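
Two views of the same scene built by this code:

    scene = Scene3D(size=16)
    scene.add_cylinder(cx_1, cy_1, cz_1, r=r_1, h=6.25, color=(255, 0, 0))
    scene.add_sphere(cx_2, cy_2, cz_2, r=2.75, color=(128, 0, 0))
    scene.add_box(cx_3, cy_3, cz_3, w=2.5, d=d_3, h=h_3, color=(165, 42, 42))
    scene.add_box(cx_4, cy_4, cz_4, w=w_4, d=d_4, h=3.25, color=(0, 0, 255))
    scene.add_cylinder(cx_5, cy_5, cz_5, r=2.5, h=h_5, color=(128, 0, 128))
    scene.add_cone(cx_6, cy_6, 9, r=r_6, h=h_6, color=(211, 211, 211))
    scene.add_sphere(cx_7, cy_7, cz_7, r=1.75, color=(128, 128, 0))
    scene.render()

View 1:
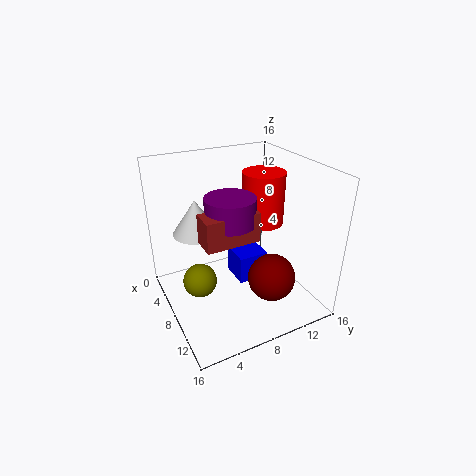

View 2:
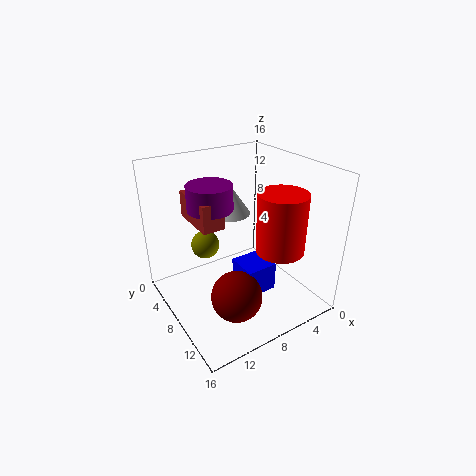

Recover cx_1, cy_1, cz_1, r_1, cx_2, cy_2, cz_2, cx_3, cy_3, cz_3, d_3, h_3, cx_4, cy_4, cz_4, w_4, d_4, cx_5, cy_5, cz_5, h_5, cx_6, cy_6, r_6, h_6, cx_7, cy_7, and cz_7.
cx_1 = 5.75, cy_1 = 12.5, cz_1 = 8, r_1 = 2.5, cx_2 = 10.25, cy_2 = 11.25, cz_2 = 3, cx_3 = 9.75, cy_3 = 2.75, cz_3 = 9.75, d_3 = 5.5, h_3 = 3, cx_4 = 5.25, cy_4 = 8, cz_4 = 2.25, w_4 = 3.5, d_4 = 3.5, cx_5 = 10.25, cy_5 = 6, cz_5 = 11.25, h_5 = 2.75, cx_6 = 6.5, cy_6 = 3.75, r_6 = 2.5, h_6 = 3.75, cx_7 = 9.5, cy_7 = 2.75, cz_7 = 5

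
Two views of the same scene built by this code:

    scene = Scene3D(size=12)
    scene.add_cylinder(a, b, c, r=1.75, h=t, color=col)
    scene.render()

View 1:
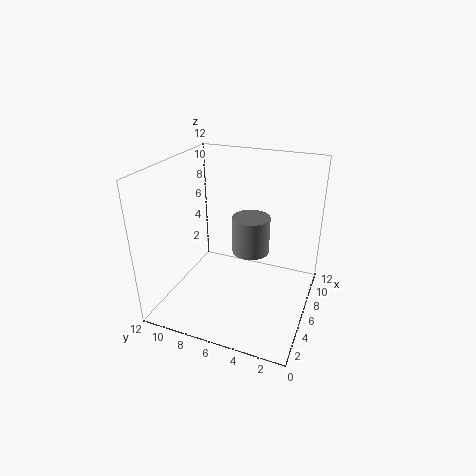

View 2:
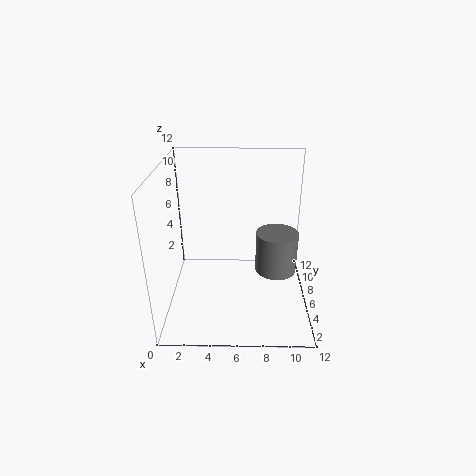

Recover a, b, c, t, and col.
a = 9.25, b = 6, c = 3, t = 3.5, col = 'gray'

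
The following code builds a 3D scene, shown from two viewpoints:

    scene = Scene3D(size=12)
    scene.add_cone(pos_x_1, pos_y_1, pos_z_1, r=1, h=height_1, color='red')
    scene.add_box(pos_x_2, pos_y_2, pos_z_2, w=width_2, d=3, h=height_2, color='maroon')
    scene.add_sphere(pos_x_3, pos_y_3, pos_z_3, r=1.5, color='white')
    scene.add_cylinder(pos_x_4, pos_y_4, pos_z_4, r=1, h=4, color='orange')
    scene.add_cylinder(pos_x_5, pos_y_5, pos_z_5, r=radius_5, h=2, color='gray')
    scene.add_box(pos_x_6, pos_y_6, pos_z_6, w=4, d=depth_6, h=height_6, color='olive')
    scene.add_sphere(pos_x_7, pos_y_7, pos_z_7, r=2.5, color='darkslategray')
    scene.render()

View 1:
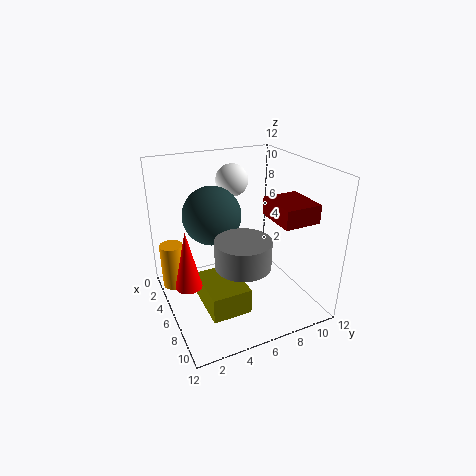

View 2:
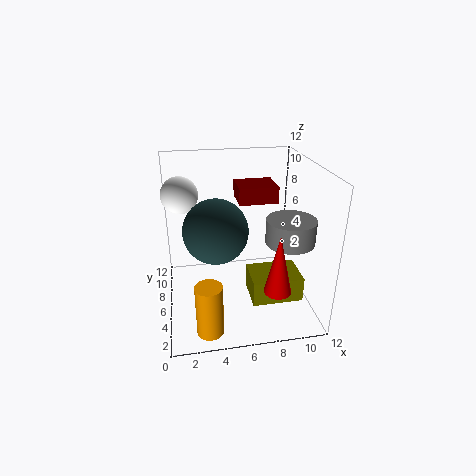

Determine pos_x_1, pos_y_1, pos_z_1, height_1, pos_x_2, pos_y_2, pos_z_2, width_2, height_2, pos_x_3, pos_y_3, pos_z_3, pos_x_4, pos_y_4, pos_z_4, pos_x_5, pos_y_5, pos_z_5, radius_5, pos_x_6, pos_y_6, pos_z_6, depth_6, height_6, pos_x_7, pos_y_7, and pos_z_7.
pos_x_1 = 8
pos_y_1 = 1
pos_z_1 = 4
height_1 = 4.5
pos_x_2 = 6.5
pos_y_2 = 8
pos_z_2 = 8
width_2 = 3.5
height_2 = 1.5
pos_x_3 = 1.5
pos_y_3 = 7.5
pos_z_3 = 9.5
pos_x_4 = 3
pos_y_4 = 1
pos_z_4 = 1
pos_x_5 = 10
pos_y_5 = 4.5
pos_z_5 = 6
radius_5 = 2
pos_x_6 = 6.5
pos_y_6 = 2
pos_z_6 = 2
depth_6 = 3
height_6 = 2
pos_x_7 = 4
pos_y_7 = 4.5
pos_z_7 = 7.5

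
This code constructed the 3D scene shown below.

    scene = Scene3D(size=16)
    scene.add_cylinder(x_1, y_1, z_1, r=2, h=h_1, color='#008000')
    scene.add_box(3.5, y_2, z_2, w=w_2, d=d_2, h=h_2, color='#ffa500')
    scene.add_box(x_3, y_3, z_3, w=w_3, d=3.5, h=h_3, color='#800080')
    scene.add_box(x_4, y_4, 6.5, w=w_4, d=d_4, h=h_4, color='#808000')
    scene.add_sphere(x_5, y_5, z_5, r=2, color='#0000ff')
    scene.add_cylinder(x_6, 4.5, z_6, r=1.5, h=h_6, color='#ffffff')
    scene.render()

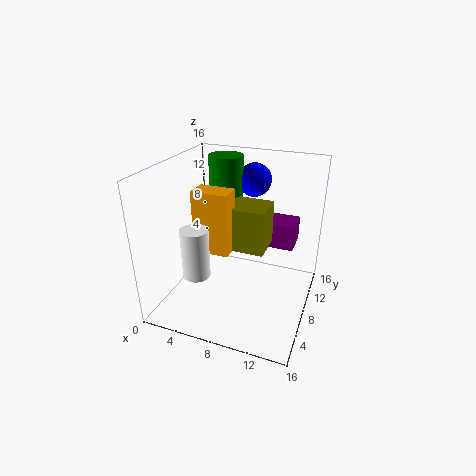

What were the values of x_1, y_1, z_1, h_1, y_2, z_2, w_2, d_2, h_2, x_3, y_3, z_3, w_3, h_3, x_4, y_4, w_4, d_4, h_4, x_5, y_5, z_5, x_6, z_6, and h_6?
x_1 = 5; y_1 = 12; z_1 = 9; h_1 = 7; y_2 = 6; z_2 = 6.5; w_2 = 4; d_2 = 2.5; h_2 = 7; x_3 = 8; y_3 = 11.5; z_3 = 5.5; w_3 = 5.5; h_3 = 3; x_4 = 5.5; y_4 = 7.5; w_4 = 5.5; d_4 = 4; h_4 = 5; x_5 = 8; y_5 = 13.5; z_5 = 13; x_6 = 4.5; z_6 = 4.5; h_6 = 5.5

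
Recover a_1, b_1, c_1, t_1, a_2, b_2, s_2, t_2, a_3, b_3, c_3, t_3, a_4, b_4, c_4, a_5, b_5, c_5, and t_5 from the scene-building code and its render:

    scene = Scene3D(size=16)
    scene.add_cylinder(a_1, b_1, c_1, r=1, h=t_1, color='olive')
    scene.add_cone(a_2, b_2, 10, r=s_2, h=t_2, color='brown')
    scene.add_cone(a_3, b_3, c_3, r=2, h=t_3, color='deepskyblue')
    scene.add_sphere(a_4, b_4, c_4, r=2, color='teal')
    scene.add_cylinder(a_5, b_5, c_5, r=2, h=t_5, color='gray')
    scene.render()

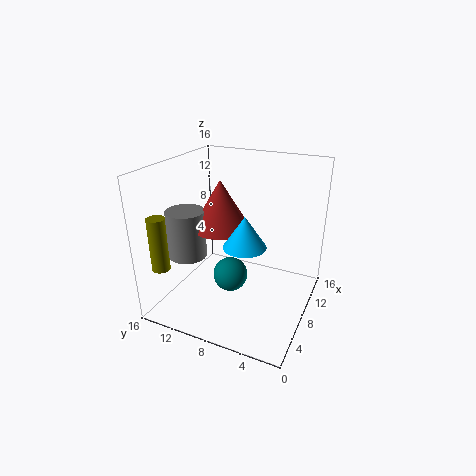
a_1 = 3; b_1 = 15; c_1 = 5; t_1 = 6; a_2 = 6; b_2 = 9; s_2 = 3; t_2 = 5; a_3 = 3; b_3 = 5; c_3 = 10; t_3 = 3; a_4 = 8; b_4 = 9; c_4 = 3; a_5 = 4; b_5 = 12; c_5 = 7; t_5 = 5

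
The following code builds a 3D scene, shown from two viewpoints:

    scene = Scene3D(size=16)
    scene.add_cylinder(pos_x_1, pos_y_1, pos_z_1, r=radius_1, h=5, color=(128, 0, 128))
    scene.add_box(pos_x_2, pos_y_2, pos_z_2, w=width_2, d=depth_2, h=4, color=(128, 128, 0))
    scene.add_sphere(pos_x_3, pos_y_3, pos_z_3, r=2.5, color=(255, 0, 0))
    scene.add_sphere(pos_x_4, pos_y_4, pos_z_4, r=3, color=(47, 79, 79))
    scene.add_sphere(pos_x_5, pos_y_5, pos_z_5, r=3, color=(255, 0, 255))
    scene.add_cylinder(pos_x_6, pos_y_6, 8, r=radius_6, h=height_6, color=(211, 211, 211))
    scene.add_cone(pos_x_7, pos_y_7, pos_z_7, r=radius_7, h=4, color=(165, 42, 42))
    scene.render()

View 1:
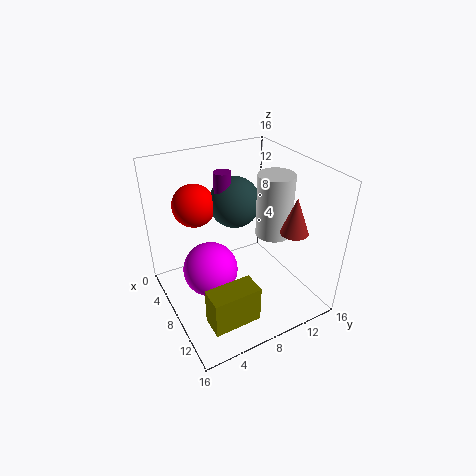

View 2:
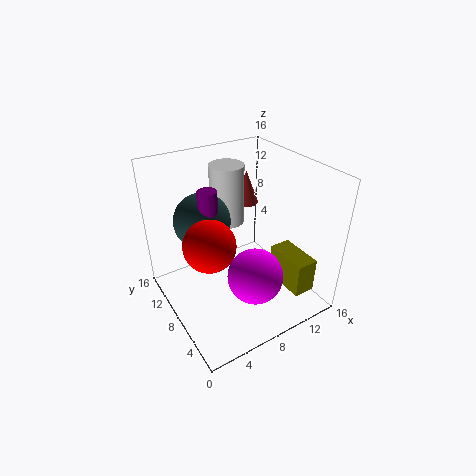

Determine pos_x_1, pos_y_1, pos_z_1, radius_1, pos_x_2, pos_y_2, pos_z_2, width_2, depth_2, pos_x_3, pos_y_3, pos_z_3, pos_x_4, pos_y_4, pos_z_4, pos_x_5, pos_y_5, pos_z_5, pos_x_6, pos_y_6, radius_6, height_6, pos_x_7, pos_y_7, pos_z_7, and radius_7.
pos_x_1 = 4.5; pos_y_1 = 8; pos_z_1 = 9.5; radius_1 = 1; pos_x_2 = 12; pos_y_2 = 2; pos_z_2 = 2; width_2 = 2.5; depth_2 = 5; pos_x_3 = 3; pos_y_3 = 5; pos_z_3 = 10.5; pos_x_4 = 4.5; pos_y_4 = 9.5; pos_z_4 = 10.5; pos_x_5 = 8; pos_y_5 = 4.5; pos_z_5 = 5; pos_x_6 = 9; pos_y_6 = 12; radius_6 = 2; height_6 = 7; pos_x_7 = 12; pos_y_7 = 12.5; pos_z_7 = 9.5; radius_7 = 1.5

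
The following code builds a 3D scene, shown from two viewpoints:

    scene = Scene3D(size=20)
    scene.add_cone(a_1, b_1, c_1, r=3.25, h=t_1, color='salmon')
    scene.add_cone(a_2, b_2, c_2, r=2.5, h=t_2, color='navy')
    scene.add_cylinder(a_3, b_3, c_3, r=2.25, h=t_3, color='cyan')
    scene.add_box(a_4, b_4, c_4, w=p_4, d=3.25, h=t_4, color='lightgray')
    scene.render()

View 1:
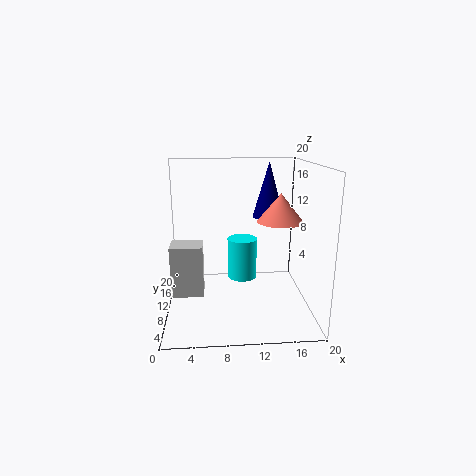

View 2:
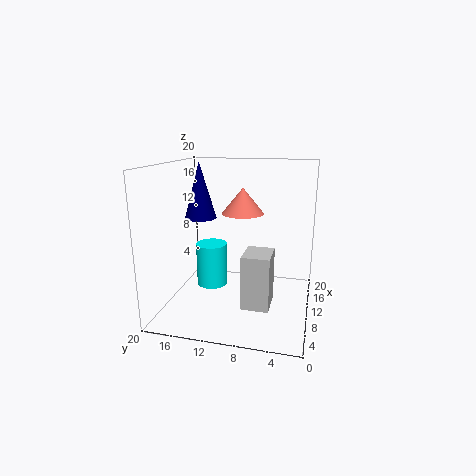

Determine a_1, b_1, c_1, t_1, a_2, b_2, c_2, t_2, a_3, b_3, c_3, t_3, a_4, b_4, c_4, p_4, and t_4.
a_1 = 16
b_1 = 10.75
c_1 = 12
t_1 = 4
a_2 = 15.5
b_2 = 17.5
c_2 = 11
t_2 = 8.75
a_3 = 11
b_3 = 14.25
c_3 = 2.25
t_3 = 6.25
a_4 = 1.25
b_4 = 4.25
c_4 = 4.25
p_4 = 4
t_4 = 6.5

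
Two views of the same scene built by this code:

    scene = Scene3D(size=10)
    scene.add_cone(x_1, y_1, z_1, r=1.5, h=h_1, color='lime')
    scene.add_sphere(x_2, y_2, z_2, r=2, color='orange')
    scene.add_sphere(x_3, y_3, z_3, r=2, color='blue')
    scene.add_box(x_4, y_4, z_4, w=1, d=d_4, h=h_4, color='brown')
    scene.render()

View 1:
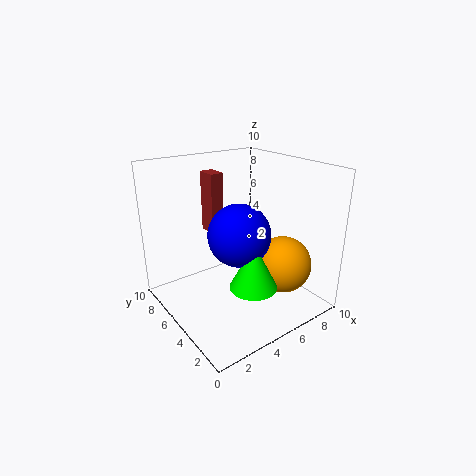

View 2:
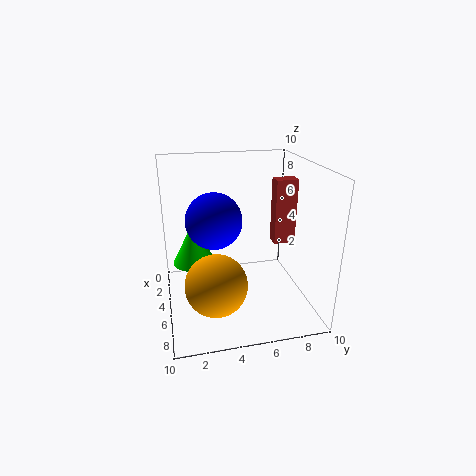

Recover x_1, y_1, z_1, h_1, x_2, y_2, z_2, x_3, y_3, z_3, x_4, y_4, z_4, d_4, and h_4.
x_1 = 4
y_1 = 2
z_1 = 3
h_1 = 3
x_2 = 7.5
y_2 = 3
z_2 = 3
x_3 = 4
y_3 = 3.5
z_3 = 6
x_4 = 4.5
y_4 = 7.5
z_4 = 4.5
d_4 = 1.5
h_4 = 4.5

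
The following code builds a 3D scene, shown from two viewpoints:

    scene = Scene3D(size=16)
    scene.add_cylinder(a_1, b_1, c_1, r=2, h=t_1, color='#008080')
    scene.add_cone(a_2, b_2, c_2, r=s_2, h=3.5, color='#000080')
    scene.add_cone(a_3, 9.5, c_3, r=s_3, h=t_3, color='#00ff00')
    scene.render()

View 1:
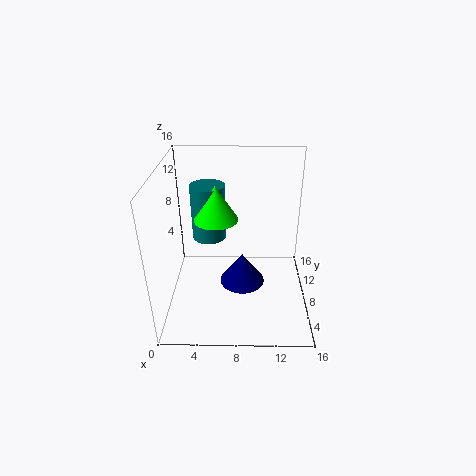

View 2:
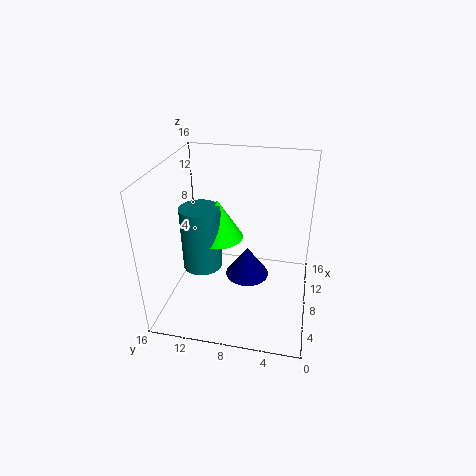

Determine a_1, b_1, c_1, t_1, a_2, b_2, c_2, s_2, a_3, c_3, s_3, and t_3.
a_1 = 4.5, b_1 = 11, c_1 = 6.5, t_1 = 6.5, a_2 = 8.5, b_2 = 7, c_2 = 3, s_2 = 2.5, a_3 = 5.5, c_3 = 9.5, s_3 = 2.5, t_3 = 4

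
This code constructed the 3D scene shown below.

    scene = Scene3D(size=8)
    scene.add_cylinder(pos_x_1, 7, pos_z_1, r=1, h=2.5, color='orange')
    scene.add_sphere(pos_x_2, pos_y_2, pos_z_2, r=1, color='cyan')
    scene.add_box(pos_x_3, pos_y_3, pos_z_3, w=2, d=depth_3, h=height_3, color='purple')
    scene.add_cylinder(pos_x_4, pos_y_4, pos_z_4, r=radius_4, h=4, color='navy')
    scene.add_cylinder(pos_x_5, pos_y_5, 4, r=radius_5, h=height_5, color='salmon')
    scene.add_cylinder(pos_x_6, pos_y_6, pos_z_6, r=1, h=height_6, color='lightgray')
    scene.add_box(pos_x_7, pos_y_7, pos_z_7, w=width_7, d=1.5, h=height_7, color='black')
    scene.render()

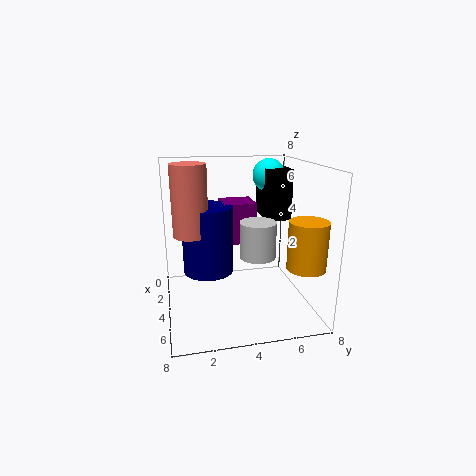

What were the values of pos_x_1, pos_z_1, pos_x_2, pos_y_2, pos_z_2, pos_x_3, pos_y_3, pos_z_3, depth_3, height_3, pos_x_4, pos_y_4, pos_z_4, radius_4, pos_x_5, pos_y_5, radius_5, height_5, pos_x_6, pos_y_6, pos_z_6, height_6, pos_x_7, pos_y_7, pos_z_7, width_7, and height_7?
pos_x_1 = 6.5
pos_z_1 = 3
pos_x_2 = 1.5
pos_y_2 = 6.5
pos_z_2 = 7
pos_x_3 = 0.5
pos_y_3 = 3.5
pos_z_3 = 3
depth_3 = 2
height_3 = 2.5
pos_x_4 = 2.5
pos_y_4 = 2.5
pos_z_4 = 1.5
radius_4 = 1.5
pos_x_5 = 3
pos_y_5 = 1.5
radius_5 = 1
height_5 = 4
pos_x_6 = 4.5
pos_y_6 = 5
pos_z_6 = 3
height_6 = 2
pos_x_7 = 0.5
pos_y_7 = 6
pos_z_7 = 4.5
width_7 = 2.5
height_7 = 3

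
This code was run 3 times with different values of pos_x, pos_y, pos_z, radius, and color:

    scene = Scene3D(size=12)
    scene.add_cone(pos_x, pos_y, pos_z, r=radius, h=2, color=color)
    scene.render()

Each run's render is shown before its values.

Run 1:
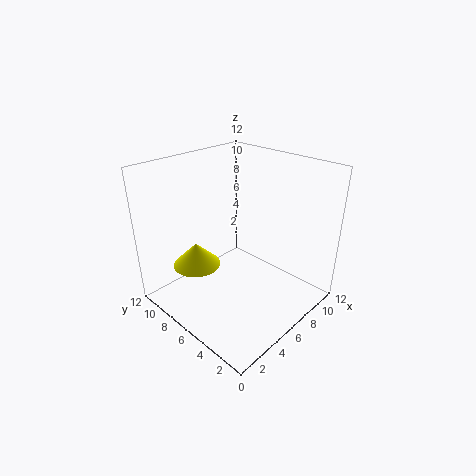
pos_x = 3.5; pos_y = 8.5; pos_z = 3.5; radius = 2; color = 'yellow'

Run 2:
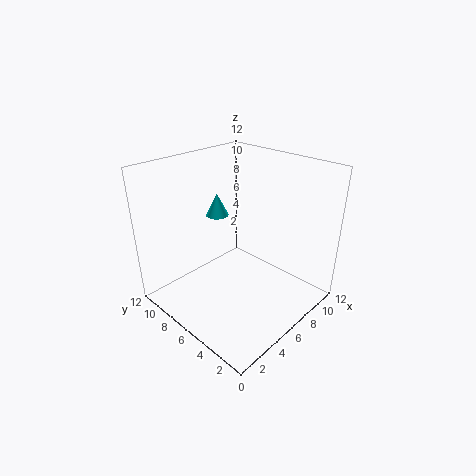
pos_x = 6.5; pos_y = 9; pos_z = 7; radius = 1; color = 'cyan'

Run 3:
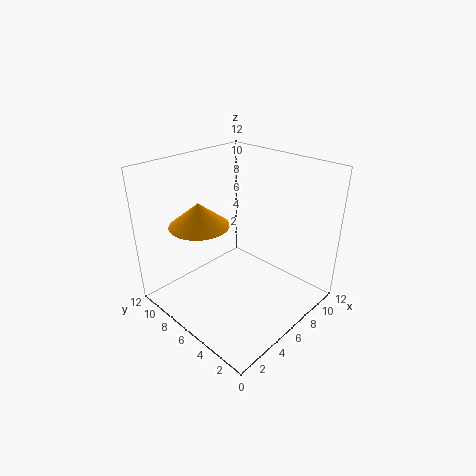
pos_x = 4; pos_y = 8.5; pos_z = 7; radius = 2.5; color = 'orange'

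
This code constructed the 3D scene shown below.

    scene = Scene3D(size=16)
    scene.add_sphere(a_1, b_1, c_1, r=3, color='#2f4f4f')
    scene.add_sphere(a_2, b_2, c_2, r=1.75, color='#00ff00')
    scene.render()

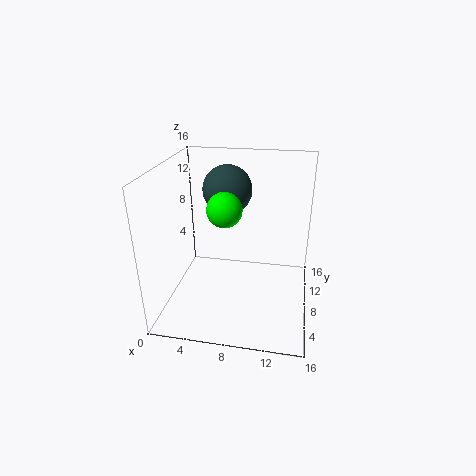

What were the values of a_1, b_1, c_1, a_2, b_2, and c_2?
a_1 = 5.75, b_1 = 13, c_1 = 11.75, a_2 = 7.25, b_2 = 5, c_2 = 12.5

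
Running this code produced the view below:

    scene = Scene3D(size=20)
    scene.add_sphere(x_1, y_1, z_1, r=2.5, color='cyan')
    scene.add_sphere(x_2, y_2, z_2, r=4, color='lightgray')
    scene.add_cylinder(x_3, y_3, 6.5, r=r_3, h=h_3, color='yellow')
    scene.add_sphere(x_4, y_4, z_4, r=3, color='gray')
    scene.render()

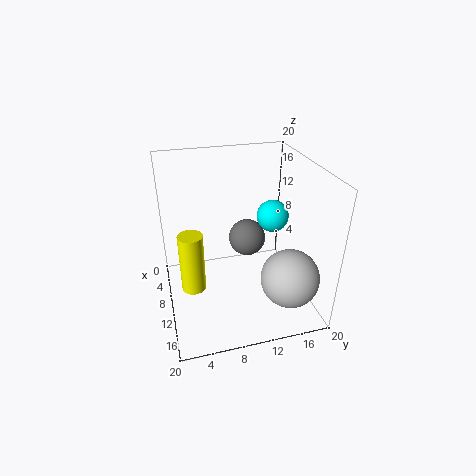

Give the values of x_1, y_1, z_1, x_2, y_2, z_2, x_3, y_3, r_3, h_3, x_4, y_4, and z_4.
x_1 = 5
y_1 = 17
z_1 = 10
x_2 = 15
y_2 = 16
z_2 = 5.5
x_3 = 14.5
y_3 = 3
r_3 = 1.5
h_3 = 7.5
x_4 = 3
y_4 = 13.5
z_4 = 5.5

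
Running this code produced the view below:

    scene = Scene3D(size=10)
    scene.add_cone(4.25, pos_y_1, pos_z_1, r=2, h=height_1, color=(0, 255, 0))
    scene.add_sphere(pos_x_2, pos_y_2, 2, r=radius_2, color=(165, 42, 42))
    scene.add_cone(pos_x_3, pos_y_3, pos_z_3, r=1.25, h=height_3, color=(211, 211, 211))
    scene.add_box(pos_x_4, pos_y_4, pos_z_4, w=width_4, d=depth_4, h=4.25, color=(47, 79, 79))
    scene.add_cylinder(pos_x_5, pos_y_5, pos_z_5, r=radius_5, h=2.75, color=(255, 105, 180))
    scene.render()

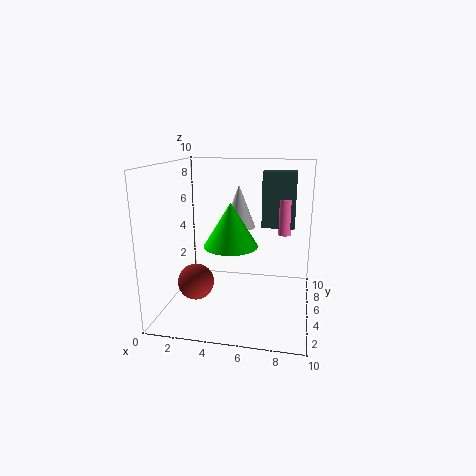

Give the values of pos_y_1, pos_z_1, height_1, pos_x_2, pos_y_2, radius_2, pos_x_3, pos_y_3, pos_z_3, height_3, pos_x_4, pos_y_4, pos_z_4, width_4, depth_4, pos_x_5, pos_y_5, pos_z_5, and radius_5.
pos_y_1 = 6; pos_z_1 = 4; height_1 = 3.25; pos_x_2 = 2.25; pos_y_2 = 3.75; radius_2 = 1.25; pos_x_3 = 4.5; pos_y_3 = 7.75; pos_z_3 = 5; height_3 = 3.25; pos_x_4 = 6.25; pos_y_4 = 7.75; pos_z_4 = 5; width_4 = 2.5; depth_4 = 1.25; pos_x_5 = 8; pos_y_5 = 8; pos_z_5 = 4.5; radius_5 = 0.5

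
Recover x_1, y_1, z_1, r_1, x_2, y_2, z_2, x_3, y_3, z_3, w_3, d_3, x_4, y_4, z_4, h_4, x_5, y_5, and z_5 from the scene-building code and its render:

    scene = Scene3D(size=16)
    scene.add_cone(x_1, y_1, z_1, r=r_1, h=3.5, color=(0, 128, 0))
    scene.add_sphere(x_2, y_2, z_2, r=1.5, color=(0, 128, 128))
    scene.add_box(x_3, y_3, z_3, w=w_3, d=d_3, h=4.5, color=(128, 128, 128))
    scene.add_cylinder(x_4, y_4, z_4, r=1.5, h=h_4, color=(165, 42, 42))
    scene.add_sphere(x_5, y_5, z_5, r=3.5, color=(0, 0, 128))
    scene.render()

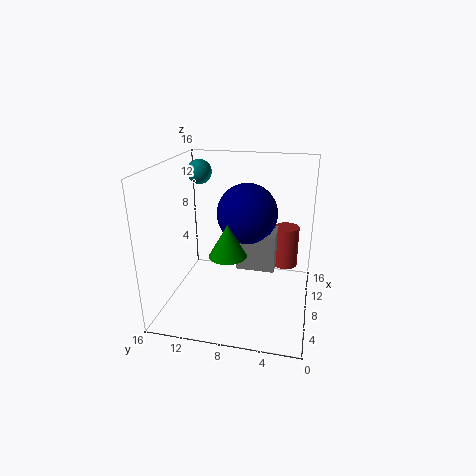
x_1 = 5.5
y_1 = 8.5
z_1 = 7
r_1 = 2
x_2 = 13
y_2 = 14
z_2 = 14
x_3 = 9
y_3 = 4
z_3 = 3.5
w_3 = 3.5
d_3 = 4.5
x_4 = 12.5
y_4 = 3
z_4 = 3
h_4 = 5
x_5 = 10.5
y_5 = 7.5
z_5 = 10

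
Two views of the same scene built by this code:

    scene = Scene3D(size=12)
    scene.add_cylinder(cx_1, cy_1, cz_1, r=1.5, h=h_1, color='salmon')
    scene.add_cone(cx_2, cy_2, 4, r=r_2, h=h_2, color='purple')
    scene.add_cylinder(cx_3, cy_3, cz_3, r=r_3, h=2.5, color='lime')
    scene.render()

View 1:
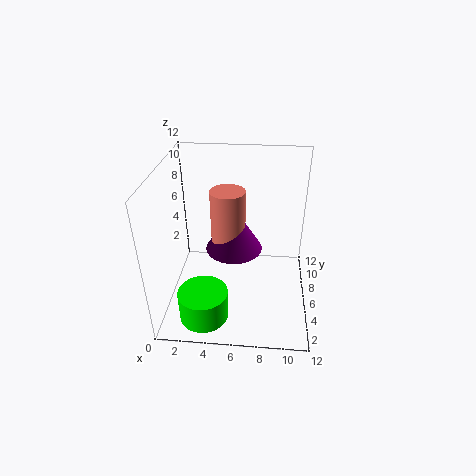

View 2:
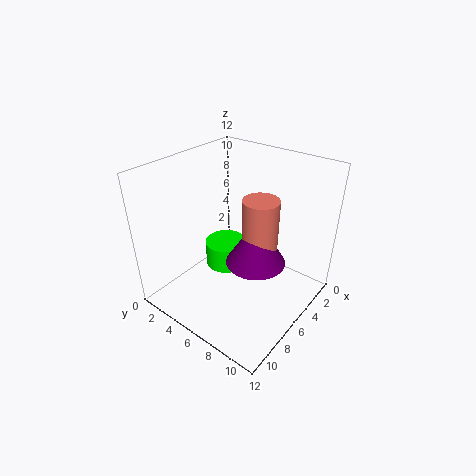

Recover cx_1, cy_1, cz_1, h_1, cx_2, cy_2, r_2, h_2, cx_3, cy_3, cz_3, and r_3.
cx_1 = 5
cy_1 = 7.5
cz_1 = 4.5
h_1 = 5
cx_2 = 5.5
cy_2 = 7.5
r_2 = 2.5
h_2 = 4
cx_3 = 3.5
cy_3 = 2.5
cz_3 = 0.5
r_3 = 2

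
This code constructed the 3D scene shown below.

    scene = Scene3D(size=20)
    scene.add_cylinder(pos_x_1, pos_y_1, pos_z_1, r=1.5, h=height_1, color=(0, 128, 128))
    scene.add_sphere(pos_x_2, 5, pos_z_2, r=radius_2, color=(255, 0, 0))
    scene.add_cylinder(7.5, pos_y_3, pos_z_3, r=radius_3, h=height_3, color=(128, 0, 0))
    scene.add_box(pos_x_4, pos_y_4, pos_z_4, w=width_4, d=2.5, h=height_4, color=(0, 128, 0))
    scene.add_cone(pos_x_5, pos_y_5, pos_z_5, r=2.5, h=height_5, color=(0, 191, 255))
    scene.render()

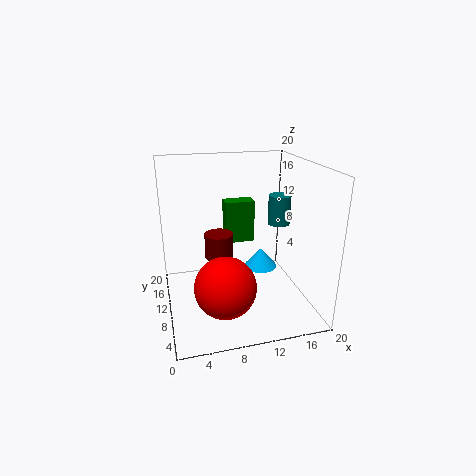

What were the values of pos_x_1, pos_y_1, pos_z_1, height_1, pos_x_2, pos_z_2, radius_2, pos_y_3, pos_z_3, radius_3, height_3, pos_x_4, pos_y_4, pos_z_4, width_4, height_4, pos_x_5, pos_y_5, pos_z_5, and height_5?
pos_x_1 = 15.5, pos_y_1 = 9, pos_z_1 = 12, height_1 = 4, pos_x_2 = 7, pos_z_2 = 5.5, radius_2 = 4, pos_y_3 = 11, pos_z_3 = 7, radius_3 = 2, height_3 = 3.5, pos_x_4 = 9.5, pos_y_4 = 15, pos_z_4 = 7, width_4 = 4.5, height_4 = 6.5, pos_x_5 = 14.5, pos_y_5 = 13, pos_z_5 = 3.5, height_5 = 3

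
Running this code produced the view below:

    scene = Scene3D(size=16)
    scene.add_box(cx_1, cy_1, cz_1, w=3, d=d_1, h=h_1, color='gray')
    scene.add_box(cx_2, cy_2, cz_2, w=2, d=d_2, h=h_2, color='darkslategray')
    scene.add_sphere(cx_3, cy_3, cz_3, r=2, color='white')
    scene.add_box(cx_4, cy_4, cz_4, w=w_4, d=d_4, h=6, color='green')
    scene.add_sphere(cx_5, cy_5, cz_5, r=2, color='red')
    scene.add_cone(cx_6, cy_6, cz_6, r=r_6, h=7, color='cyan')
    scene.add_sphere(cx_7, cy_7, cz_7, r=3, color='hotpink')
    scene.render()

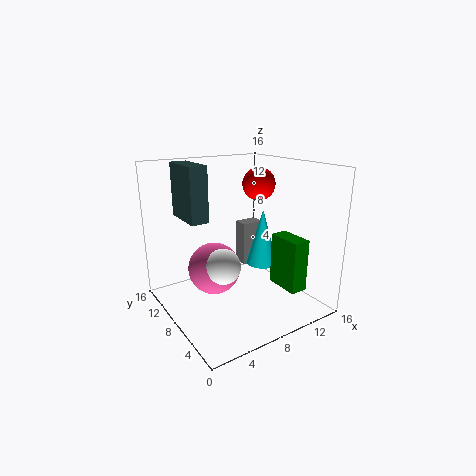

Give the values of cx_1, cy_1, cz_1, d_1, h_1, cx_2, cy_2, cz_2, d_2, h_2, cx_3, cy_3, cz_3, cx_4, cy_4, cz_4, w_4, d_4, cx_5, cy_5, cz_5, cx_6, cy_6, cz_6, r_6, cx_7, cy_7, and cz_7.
cx_1 = 13, cy_1 = 14, cz_1 = 1, d_1 = 2, h_1 = 6, cx_2 = 3, cy_2 = 9, cz_2 = 10, d_2 = 5, h_2 = 6, cx_3 = 6, cy_3 = 8, cz_3 = 5, cx_4 = 12, cy_4 = 3, cz_4 = 2, w_4 = 2, d_4 = 4, cx_5 = 13, cy_5 = 11, cz_5 = 13, cx_6 = 13, cy_6 = 10, cz_6 = 3, r_6 = 2, cx_7 = 6, cy_7 = 10, cz_7 = 4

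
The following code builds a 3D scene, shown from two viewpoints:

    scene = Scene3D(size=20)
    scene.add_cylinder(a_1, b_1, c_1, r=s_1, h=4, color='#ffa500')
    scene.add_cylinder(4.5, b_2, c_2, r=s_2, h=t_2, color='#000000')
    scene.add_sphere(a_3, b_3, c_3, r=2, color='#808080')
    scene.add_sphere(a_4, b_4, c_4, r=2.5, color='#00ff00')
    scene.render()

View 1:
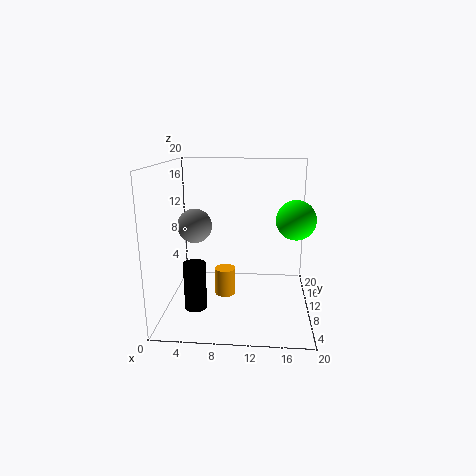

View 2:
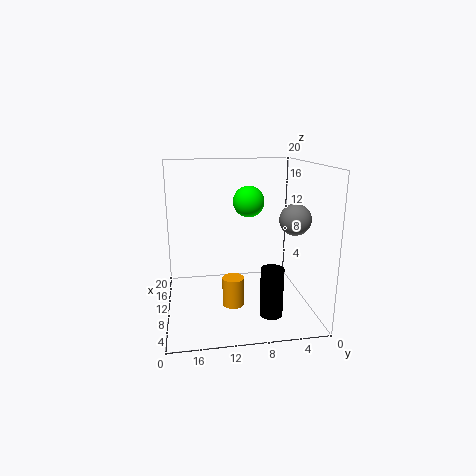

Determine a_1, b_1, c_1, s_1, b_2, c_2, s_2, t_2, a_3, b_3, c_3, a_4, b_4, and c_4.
a_1 = 8, b_1 = 11, c_1 = 1, s_1 = 1.5, b_2 = 6.5, c_2 = 1, s_2 = 1.5, t_2 = 6.5, a_3 = 5.5, b_3 = 3.5, c_3 = 13.5, a_4 = 17.5, b_4 = 7, c_4 = 13.5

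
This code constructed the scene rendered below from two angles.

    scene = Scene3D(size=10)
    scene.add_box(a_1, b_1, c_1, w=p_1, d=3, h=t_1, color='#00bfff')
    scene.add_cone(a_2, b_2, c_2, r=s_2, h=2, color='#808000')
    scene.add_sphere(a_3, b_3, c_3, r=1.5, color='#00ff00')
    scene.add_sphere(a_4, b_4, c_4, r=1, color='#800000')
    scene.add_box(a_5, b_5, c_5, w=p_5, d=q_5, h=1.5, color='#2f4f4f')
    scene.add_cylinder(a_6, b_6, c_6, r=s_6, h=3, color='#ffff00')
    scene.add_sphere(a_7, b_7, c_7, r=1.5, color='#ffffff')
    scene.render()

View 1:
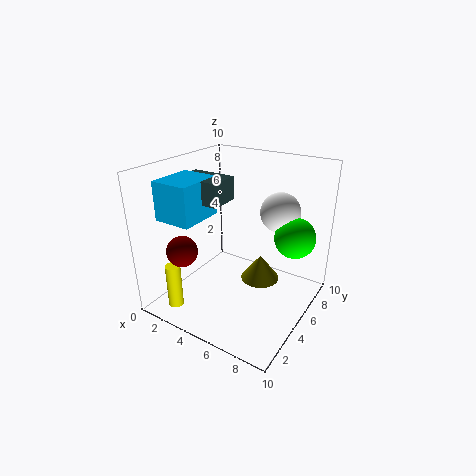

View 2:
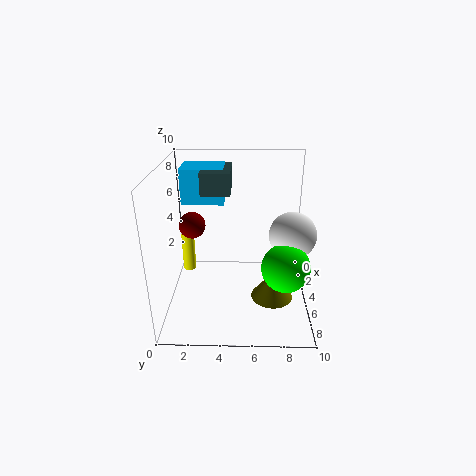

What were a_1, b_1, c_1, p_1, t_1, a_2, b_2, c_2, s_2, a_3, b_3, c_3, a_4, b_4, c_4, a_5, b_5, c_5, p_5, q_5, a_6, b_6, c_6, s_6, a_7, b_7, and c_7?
a_1 = 1.5; b_1 = 1; c_1 = 7; p_1 = 2.5; t_1 = 2.5; a_2 = 5.5; b_2 = 7.5; c_2 = 0.5; s_2 = 1.5; a_3 = 8; b_3 = 8; c_3 = 4.5; a_4 = 3; b_4 = 1.5; c_4 = 5; a_5 = 2; b_5 = 2.5; c_5 = 8; p_5 = 3; q_5 = 2; a_6 = 2.5; b_6 = 1; c_6 = 1; s_6 = 0.5; a_7 = 6.5; b_7 = 8.5; c_7 = 6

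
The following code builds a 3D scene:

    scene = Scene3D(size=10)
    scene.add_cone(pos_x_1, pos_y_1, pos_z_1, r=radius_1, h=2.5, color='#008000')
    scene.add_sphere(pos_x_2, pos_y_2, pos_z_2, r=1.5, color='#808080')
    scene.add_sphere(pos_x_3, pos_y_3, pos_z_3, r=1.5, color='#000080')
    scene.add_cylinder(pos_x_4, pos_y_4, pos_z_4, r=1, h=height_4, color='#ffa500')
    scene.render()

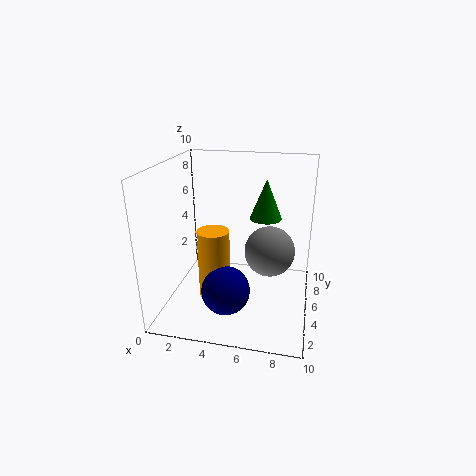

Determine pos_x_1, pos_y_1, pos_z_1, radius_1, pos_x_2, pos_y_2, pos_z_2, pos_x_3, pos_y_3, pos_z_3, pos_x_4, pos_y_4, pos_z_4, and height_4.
pos_x_1 = 7; pos_y_1 = 4; pos_z_1 = 7; radius_1 = 1; pos_x_2 = 7.5; pos_y_2 = 2.5; pos_z_2 = 5.5; pos_x_3 = 5; pos_y_3 = 1.5; pos_z_3 = 3; pos_x_4 = 4; pos_y_4 = 2.5; pos_z_4 = 2; height_4 = 4.5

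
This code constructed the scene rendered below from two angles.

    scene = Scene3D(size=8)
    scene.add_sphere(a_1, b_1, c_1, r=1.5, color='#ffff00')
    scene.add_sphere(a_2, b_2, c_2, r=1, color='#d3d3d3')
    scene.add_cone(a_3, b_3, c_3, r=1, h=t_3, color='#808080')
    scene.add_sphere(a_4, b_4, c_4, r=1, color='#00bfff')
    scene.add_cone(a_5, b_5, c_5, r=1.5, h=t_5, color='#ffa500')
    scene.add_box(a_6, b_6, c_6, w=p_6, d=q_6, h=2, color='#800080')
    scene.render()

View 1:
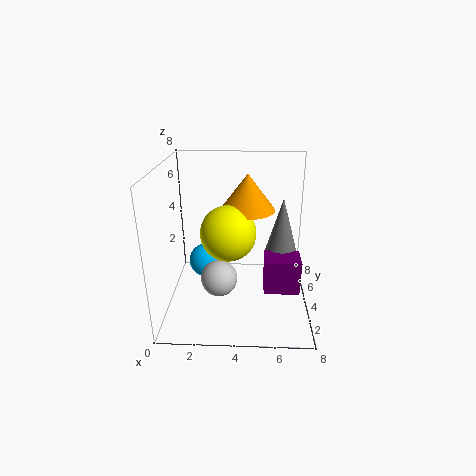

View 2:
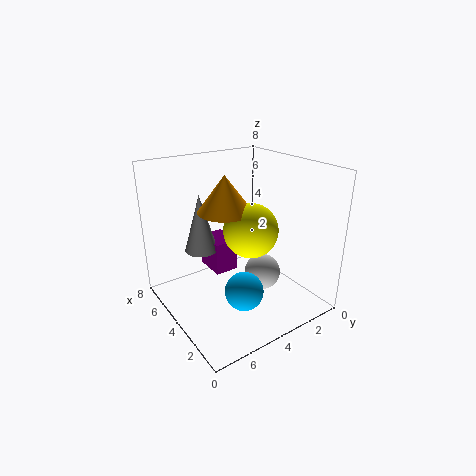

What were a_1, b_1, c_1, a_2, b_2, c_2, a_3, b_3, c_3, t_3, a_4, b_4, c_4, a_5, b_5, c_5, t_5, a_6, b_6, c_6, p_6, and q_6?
a_1 = 3.5
b_1 = 3.5
c_1 = 4.5
a_2 = 3
b_2 = 3
c_2 = 2
a_3 = 6.5
b_3 = 5
c_3 = 2.5
t_3 = 3.5
a_4 = 2
b_4 = 5
c_4 = 2
a_5 = 4.5
b_5 = 4.5
c_5 = 5.5
t_5 = 2
a_6 = 5.5
b_6 = 3
c_6 = 1
p_6 = 2
q_6 = 1.5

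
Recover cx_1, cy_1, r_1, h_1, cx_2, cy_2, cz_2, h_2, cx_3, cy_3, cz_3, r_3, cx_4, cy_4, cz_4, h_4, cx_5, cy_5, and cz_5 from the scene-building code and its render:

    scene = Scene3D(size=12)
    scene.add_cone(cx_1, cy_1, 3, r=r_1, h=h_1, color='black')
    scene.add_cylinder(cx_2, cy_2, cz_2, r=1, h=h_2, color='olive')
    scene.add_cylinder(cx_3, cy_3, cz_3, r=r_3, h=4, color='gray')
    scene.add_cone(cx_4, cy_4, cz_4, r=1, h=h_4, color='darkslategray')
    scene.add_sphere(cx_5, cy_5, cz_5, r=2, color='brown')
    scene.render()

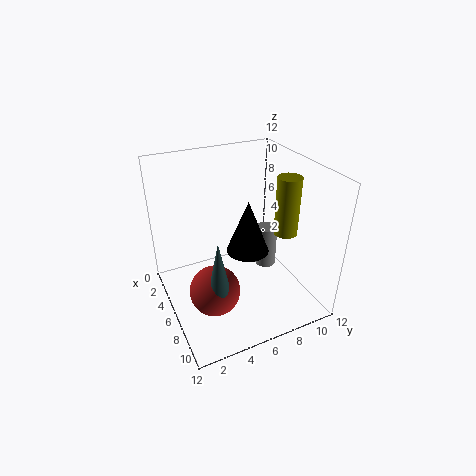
cx_1 = 4
cy_1 = 8
r_1 = 2
h_1 = 5
cx_2 = 7
cy_2 = 10
cz_2 = 6
h_2 = 5
cx_3 = 4
cy_3 = 10
cz_3 = 1
r_3 = 1
cx_4 = 9
cy_4 = 3
cz_4 = 3
h_4 = 5
cx_5 = 8
cy_5 = 3
cz_5 = 3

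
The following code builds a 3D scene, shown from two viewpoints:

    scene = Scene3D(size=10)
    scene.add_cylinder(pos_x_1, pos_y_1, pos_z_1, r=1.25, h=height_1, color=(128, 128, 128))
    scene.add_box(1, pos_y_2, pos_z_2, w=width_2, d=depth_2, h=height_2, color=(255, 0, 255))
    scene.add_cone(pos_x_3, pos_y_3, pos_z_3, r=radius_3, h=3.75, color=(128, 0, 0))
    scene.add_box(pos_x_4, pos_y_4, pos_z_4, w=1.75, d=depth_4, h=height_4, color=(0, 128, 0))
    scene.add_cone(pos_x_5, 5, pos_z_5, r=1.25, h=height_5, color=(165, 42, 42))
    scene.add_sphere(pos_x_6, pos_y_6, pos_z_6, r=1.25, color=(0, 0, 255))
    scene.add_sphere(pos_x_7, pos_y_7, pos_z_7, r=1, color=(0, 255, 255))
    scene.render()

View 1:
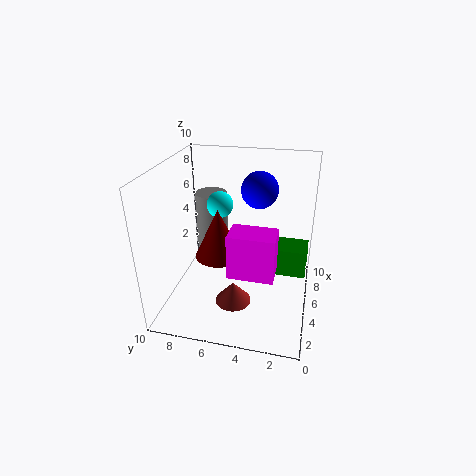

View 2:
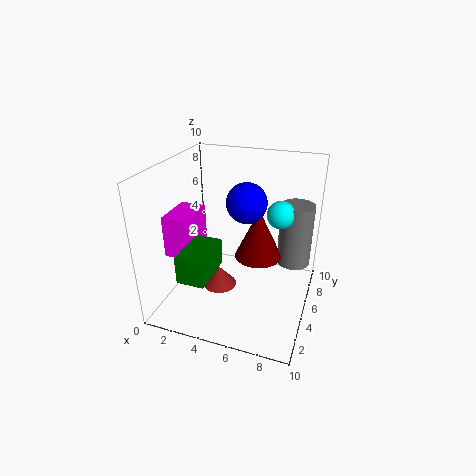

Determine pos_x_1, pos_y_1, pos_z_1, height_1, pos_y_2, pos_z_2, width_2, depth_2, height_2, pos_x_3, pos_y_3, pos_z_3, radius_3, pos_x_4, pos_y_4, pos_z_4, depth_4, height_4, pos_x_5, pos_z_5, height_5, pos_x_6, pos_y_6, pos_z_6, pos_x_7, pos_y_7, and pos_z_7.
pos_x_1 = 8.5; pos_y_1 = 8; pos_z_1 = 2; height_1 = 4.75; pos_y_2 = 2; pos_z_2 = 4.5; width_2 = 1.75; depth_2 = 2.75; height_2 = 2.75; pos_x_3 = 6; pos_y_3 = 6.75; pos_z_3 = 2.75; radius_3 = 1.75; pos_x_4 = 2.75; pos_y_4 = 0.25; pos_z_4 = 4; depth_4 = 3; height_4 = 1.75; pos_x_5 = 3.5; pos_z_5 = 0.75; height_5 = 1.5; pos_x_6 = 6; pos_y_6 = 3.75; pos_z_6 = 8.25; pos_x_7 = 7.5; pos_y_7 = 7; pos_z_7 = 6.25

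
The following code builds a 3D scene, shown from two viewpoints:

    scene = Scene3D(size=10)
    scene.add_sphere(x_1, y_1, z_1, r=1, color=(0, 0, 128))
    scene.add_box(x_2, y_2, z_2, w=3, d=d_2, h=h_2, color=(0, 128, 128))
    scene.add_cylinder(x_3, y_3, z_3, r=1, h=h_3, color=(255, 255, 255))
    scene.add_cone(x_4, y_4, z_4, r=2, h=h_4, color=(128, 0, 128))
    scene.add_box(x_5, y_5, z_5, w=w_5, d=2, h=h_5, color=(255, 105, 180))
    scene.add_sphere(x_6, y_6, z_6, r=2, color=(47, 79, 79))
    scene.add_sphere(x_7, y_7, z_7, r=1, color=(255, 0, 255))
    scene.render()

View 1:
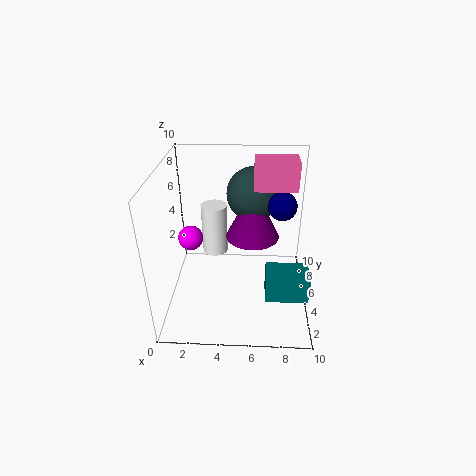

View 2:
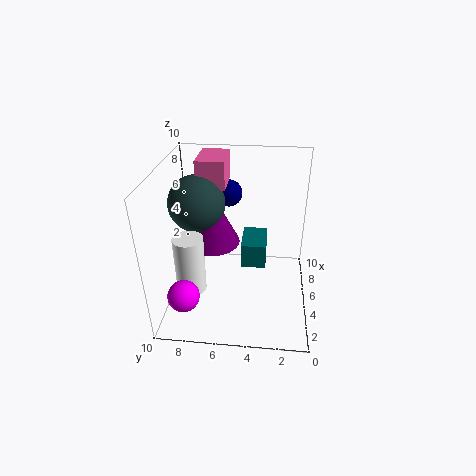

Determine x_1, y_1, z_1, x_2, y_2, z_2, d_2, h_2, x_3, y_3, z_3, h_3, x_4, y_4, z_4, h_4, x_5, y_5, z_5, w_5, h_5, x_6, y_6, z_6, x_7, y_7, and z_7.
x_1 = 8; y_1 = 6; z_1 = 7; x_2 = 7; y_2 = 3; z_2 = 1; d_2 = 2; h_2 = 2; x_3 = 3; y_3 = 8; z_3 = 2; h_3 = 4; x_4 = 6; y_4 = 7; z_4 = 4; h_4 = 4; x_5 = 6; y_5 = 6; z_5 = 8; w_5 = 3; h_5 = 2; x_6 = 6; y_6 = 8; z_6 = 7; x_7 = 1; y_7 = 8; z_7 = 3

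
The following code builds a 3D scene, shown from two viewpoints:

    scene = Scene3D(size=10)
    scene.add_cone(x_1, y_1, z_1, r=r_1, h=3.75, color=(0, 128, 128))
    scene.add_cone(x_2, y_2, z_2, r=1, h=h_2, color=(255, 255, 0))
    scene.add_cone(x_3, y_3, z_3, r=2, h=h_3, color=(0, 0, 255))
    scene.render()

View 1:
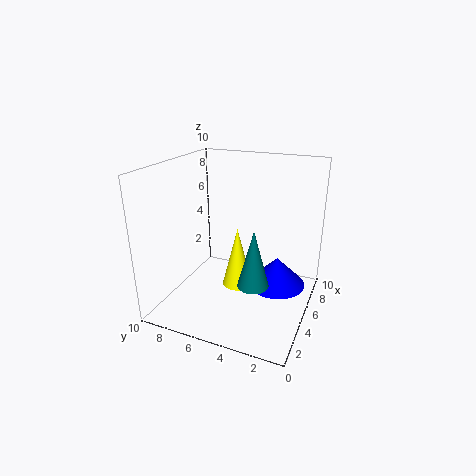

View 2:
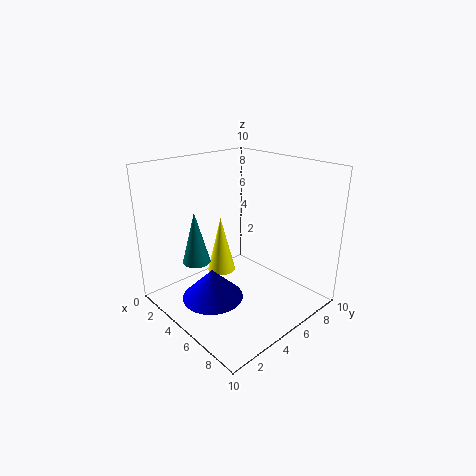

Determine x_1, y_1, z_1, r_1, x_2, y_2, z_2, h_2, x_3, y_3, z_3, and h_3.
x_1 = 2.75; y_1 = 3; z_1 = 3; r_1 = 1; x_2 = 3.75; y_2 = 4.5; z_2 = 2.25; h_2 = 4; x_3 = 5.5; y_3 = 2.25; z_3 = 1.75; h_3 = 2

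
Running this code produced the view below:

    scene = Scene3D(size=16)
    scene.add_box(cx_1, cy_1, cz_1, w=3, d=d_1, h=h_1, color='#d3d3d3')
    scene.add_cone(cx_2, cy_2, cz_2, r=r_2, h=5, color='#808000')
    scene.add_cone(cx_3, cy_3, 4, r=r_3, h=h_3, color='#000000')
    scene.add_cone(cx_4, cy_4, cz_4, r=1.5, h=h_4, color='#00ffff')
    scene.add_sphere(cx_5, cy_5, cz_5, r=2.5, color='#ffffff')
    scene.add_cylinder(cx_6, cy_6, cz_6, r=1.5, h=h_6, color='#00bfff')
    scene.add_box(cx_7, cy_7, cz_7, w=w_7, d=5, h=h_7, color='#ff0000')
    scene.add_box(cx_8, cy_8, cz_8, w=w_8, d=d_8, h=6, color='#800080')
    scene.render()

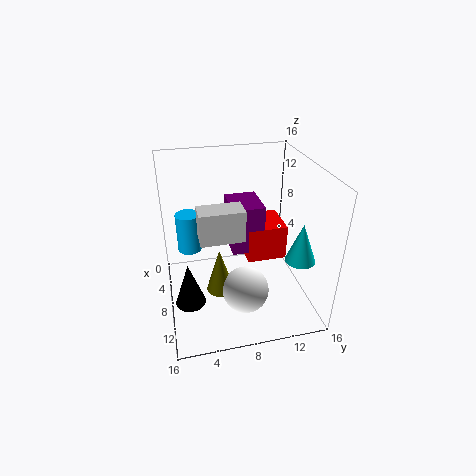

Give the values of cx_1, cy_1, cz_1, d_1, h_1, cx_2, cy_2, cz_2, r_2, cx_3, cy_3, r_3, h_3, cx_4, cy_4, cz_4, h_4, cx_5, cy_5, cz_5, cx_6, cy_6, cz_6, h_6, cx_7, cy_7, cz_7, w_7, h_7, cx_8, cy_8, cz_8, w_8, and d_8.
cx_1 = 3; cy_1 = 4; cz_1 = 6; d_1 = 5.5; h_1 = 4; cx_2 = 10; cy_2 = 5.5; cz_2 = 3; r_2 = 1.5; cx_3 = 12.5; cy_3 = 2; r_3 = 1.5; h_3 = 4.5; cx_4 = 13.5; cy_4 = 13; cz_4 = 8; h_4 = 4; cx_5 = 11.5; cy_5 = 8; cz_5 = 3.5; cx_6 = 2; cy_6 = 3; cz_6 = 3.5; h_6 = 5; cx_7 = 0.5; cy_7 = 10; cz_7 = 2.5; w_7 = 5; h_7 = 4.5; cx_8 = 0.5; cy_8 = 8; cz_8 = 4; w_8 = 5; d_8 = 4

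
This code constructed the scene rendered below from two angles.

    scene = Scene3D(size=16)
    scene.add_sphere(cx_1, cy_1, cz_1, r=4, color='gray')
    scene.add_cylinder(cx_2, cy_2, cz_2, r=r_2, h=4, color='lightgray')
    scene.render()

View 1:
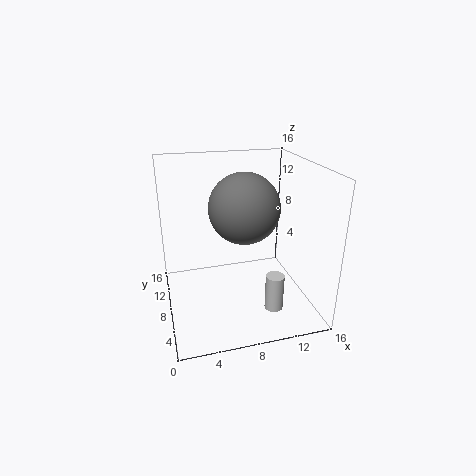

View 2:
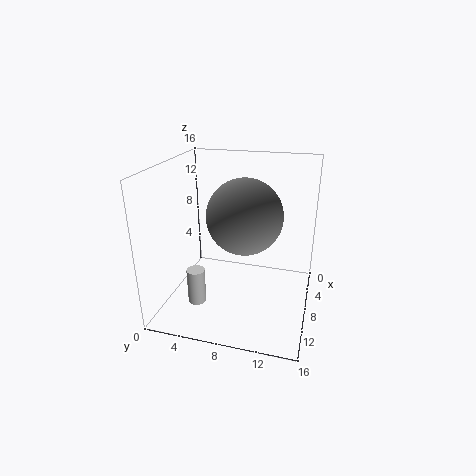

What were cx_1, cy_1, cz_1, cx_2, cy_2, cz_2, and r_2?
cx_1 = 9, cy_1 = 9, cz_1 = 11, cx_2 = 11, cy_2 = 4, cz_2 = 1, r_2 = 1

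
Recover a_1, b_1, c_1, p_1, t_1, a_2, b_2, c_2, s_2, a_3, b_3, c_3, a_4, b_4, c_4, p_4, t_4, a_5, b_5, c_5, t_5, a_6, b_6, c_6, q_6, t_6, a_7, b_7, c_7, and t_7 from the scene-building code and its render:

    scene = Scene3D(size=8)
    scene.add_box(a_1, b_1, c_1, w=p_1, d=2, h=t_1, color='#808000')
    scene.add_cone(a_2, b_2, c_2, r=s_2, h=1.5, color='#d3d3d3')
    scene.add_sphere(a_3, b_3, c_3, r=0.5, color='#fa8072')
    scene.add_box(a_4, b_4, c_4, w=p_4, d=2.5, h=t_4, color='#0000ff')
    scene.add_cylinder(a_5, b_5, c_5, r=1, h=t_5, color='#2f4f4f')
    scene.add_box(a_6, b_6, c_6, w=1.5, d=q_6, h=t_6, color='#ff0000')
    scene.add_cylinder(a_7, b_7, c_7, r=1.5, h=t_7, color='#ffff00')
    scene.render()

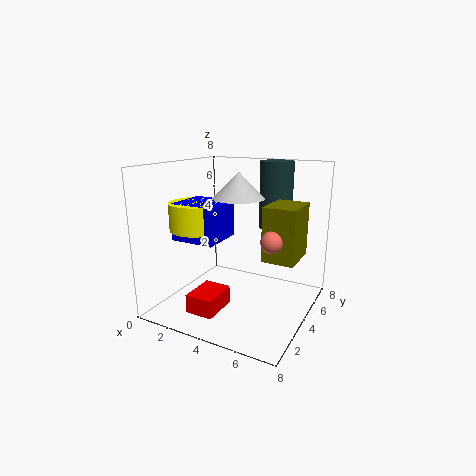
a_1 = 6.5
b_1 = 1.5
c_1 = 4
p_1 = 1.5
t_1 = 2.5
a_2 = 3.5
b_2 = 5
c_2 = 6
s_2 = 1.5
a_3 = 7
b_3 = 1.5
c_3 = 5
a_4 = 1
b_4 = 2
c_4 = 4
p_4 = 2.5
t_4 = 2
a_5 = 5
b_5 = 7
c_5 = 4
t_5 = 4
a_6 = 2.5
b_6 = 1
c_6 = 0.5
q_6 = 2
t_6 = 1
a_7 = 2
b_7 = 3
c_7 = 4.5
t_7 = 1.5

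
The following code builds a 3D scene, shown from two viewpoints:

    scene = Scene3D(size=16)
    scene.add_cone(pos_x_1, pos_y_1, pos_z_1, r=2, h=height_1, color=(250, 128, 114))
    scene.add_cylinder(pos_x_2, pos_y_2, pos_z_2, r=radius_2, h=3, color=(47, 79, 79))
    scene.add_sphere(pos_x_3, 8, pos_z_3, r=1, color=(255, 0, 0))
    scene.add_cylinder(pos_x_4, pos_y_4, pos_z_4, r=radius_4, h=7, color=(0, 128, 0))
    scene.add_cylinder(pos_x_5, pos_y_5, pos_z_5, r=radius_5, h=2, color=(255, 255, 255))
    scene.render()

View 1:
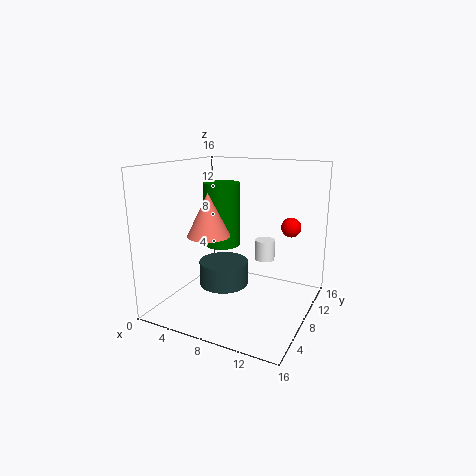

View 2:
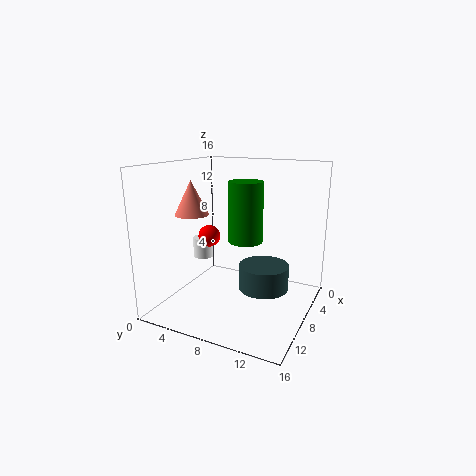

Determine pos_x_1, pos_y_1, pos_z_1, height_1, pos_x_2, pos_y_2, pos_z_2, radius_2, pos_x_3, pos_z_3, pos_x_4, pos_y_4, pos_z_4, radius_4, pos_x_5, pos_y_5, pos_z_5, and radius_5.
pos_x_1 = 8
pos_y_1 = 2
pos_z_1 = 10
height_1 = 4
pos_x_2 = 5
pos_y_2 = 10
pos_z_2 = 1
radius_2 = 3
pos_x_3 = 14
pos_z_3 = 10
pos_x_4 = 6
pos_y_4 = 8
pos_z_4 = 7
radius_4 = 2
pos_x_5 = 12
pos_y_5 = 6
pos_z_5 = 7
radius_5 = 1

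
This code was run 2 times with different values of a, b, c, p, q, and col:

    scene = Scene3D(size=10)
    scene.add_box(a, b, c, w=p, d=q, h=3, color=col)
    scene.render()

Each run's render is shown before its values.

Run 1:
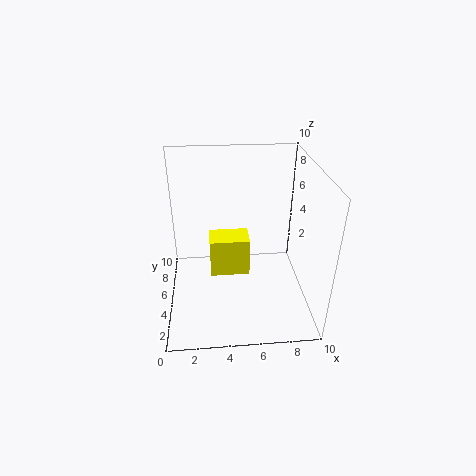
a = 3
b = 6
c = 1
p = 3
q = 2
col = 'yellow'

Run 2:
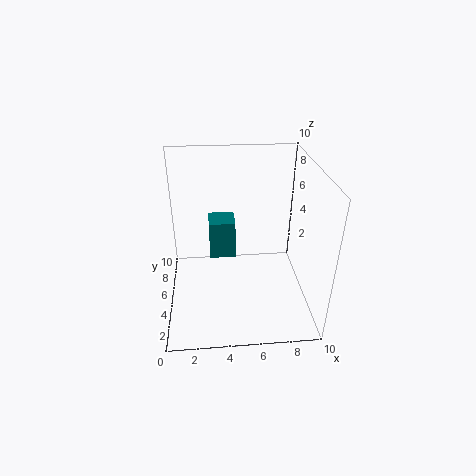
a = 3
b = 7
c = 2
p = 2
q = 2
col = 'teal'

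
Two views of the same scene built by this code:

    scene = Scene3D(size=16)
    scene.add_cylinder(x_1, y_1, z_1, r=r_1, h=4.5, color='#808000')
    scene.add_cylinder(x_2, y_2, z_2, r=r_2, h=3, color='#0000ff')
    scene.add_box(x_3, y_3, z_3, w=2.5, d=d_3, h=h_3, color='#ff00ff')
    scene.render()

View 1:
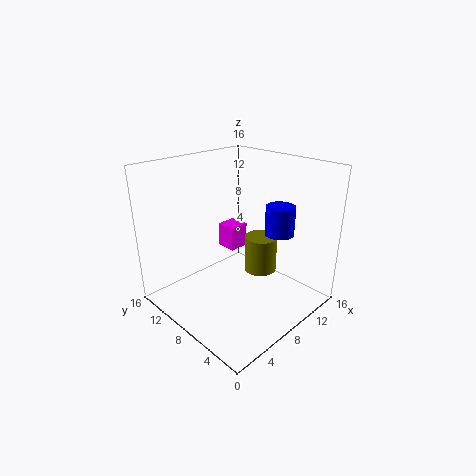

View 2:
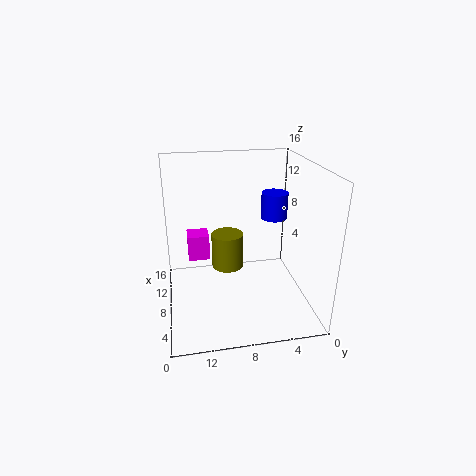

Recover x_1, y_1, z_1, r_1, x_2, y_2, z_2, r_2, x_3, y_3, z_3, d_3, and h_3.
x_1 = 12.5, y_1 = 8.5, z_1 = 2, r_1 = 2, x_2 = 9.5, y_2 = 3.5, z_2 = 9.5, r_2 = 1.5, x_3 = 10, y_3 = 11, z_3 = 4.5, d_3 = 2.5, h_3 = 3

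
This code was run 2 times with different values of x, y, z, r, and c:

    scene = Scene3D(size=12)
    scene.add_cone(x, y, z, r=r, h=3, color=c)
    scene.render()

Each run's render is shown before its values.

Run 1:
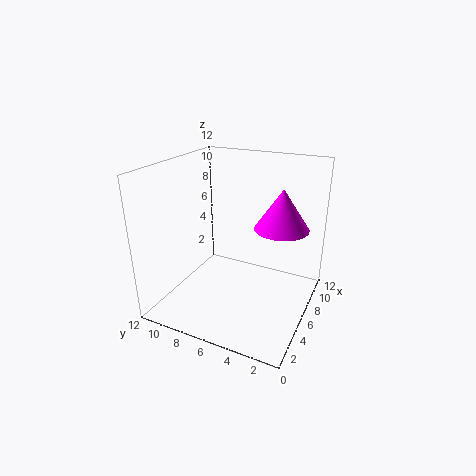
x = 5
y = 2
z = 8
r = 2
c = 'magenta'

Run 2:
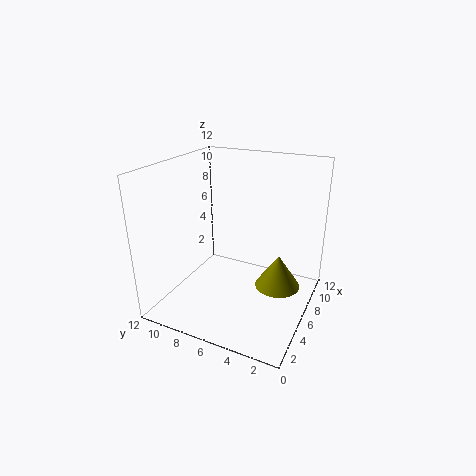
x = 8
y = 3
z = 1
r = 2
c = 'olive'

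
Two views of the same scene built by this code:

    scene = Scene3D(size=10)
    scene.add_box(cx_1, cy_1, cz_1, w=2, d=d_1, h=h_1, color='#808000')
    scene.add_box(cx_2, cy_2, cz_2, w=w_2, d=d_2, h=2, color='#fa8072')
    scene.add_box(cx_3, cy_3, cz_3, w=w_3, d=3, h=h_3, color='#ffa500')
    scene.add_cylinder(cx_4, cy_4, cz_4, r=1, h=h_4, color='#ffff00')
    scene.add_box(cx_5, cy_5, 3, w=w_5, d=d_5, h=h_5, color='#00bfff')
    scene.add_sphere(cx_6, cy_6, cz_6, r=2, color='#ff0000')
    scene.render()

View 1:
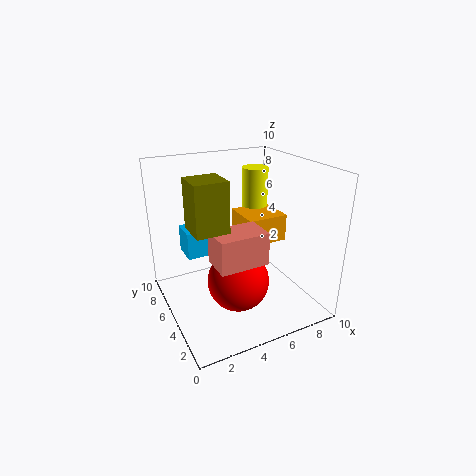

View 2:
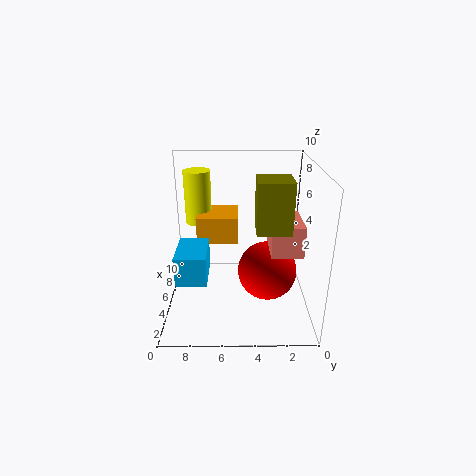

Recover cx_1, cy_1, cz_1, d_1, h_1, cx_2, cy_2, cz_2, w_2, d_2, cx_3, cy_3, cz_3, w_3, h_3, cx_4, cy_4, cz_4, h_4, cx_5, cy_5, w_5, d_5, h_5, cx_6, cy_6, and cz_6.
cx_1 = 1
cy_1 = 2
cz_1 = 7
d_1 = 2
h_1 = 3
cx_2 = 2
cy_2 = 1
cz_2 = 5
w_2 = 3
d_2 = 2
cx_3 = 6
cy_3 = 5
cz_3 = 4
w_3 = 3
h_3 = 2
cx_4 = 8
cy_4 = 8
cz_4 = 5
h_4 = 4
cx_5 = 2
cy_5 = 7
w_5 = 3
d_5 = 2
h_5 = 2
cx_6 = 4
cy_6 = 3
cz_6 = 3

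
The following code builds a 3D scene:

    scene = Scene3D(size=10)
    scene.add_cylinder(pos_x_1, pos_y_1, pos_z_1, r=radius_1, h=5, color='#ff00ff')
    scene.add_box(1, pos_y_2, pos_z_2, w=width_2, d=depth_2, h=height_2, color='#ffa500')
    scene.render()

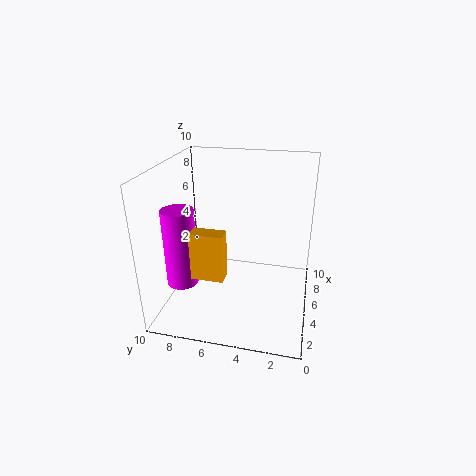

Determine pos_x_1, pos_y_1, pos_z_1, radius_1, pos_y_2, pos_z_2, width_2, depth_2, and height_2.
pos_x_1 = 2
pos_y_1 = 8
pos_z_1 = 3
radius_1 = 1
pos_y_2 = 5
pos_z_2 = 4
width_2 = 1
depth_2 = 2
height_2 = 3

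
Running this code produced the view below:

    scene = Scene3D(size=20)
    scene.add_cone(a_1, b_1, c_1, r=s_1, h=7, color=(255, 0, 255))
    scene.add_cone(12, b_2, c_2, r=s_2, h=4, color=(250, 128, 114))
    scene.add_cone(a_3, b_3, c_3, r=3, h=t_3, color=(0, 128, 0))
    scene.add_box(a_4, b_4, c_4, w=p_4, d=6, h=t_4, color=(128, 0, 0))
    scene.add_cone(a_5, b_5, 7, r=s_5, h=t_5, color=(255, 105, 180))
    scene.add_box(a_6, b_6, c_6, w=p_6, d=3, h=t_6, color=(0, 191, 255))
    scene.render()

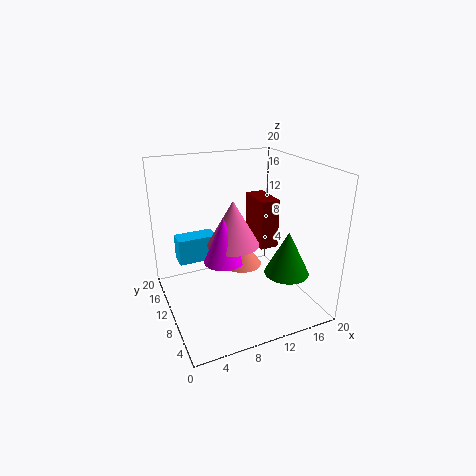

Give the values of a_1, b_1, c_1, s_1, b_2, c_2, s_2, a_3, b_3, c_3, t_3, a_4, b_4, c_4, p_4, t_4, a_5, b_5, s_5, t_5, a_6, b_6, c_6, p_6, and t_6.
a_1 = 9
b_1 = 13
c_1 = 5
s_1 = 3
b_2 = 13
c_2 = 4
s_2 = 3
a_3 = 15
b_3 = 5
c_3 = 6
t_3 = 6
a_4 = 16
b_4 = 14
c_4 = 5
p_4 = 3
t_4 = 8
a_5 = 11
b_5 = 14
s_5 = 4
t_5 = 7
a_6 = 3
b_6 = 16
c_6 = 4
p_6 = 6
t_6 = 4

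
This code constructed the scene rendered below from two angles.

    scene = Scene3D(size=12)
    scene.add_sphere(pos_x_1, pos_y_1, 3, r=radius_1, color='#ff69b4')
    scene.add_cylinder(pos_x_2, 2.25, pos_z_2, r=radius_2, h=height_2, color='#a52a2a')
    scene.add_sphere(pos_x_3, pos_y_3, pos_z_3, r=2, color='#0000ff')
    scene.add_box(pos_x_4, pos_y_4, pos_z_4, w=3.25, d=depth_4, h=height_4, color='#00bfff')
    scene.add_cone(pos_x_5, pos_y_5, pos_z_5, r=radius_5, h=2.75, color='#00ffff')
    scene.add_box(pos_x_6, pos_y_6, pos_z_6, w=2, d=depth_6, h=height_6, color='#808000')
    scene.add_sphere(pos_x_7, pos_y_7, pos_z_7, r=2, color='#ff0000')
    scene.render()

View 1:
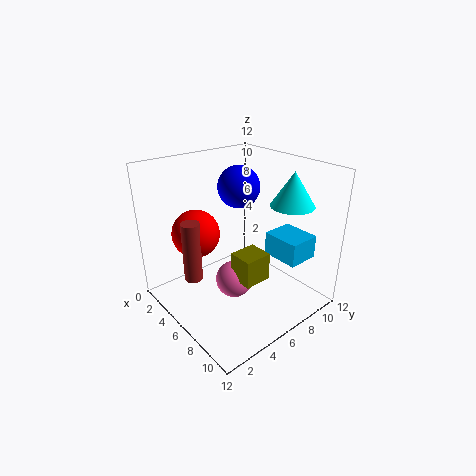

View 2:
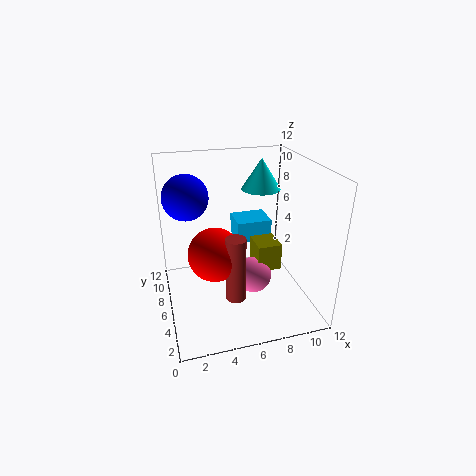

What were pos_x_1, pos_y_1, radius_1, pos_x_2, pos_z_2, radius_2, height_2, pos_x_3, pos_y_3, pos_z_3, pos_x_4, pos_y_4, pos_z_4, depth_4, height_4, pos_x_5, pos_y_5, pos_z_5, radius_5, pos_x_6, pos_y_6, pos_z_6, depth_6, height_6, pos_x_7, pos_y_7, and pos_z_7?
pos_x_1 = 7
pos_y_1 = 4.75
radius_1 = 1.5
pos_x_2 = 4.75
pos_z_2 = 3
radius_2 = 0.75
height_2 = 5
pos_x_3 = 2.25
pos_y_3 = 9.25
pos_z_3 = 8.75
pos_x_4 = 6.75
pos_y_4 = 8.5
pos_z_4 = 4
depth_4 = 2.75
height_4 = 2
pos_x_5 = 9
pos_y_5 = 9
pos_z_5 = 9
radius_5 = 1.75
pos_x_6 = 7.25
pos_y_6 = 4.25
pos_z_6 = 3.5
depth_6 = 2.25
height_6 = 2.25
pos_x_7 = 3.5
pos_y_7 = 3.5
pos_z_7 = 6.25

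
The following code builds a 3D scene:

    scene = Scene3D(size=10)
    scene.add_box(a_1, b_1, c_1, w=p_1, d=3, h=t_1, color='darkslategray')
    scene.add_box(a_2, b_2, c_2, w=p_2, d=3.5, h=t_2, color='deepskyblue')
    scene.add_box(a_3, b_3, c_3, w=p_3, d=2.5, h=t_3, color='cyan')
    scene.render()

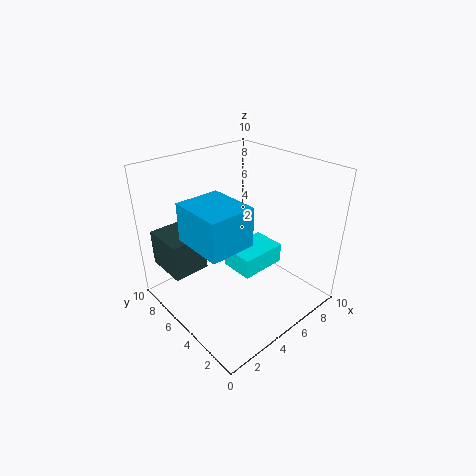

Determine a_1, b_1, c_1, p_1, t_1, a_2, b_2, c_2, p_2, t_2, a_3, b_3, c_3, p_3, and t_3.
a_1 = 0.5, b_1 = 6, c_1 = 3, p_1 = 2.5, t_1 = 2.5, a_2 = 1, b_2 = 2.5, c_2 = 6, p_2 = 3, t_2 = 2.5, a_3 = 5, b_3 = 4, c_3 = 2, p_3 = 3.5, t_3 = 1.5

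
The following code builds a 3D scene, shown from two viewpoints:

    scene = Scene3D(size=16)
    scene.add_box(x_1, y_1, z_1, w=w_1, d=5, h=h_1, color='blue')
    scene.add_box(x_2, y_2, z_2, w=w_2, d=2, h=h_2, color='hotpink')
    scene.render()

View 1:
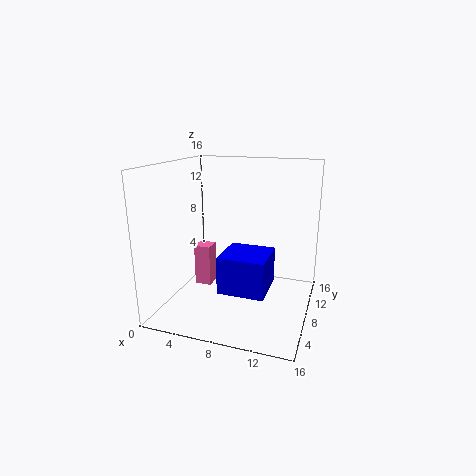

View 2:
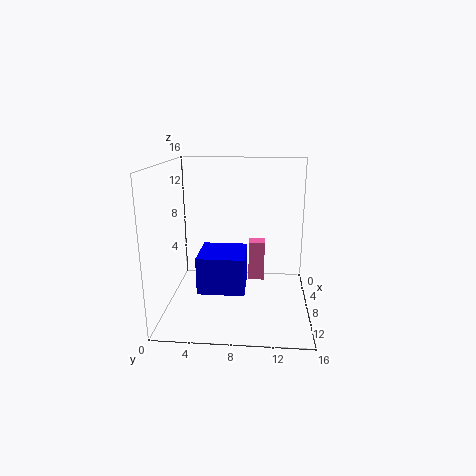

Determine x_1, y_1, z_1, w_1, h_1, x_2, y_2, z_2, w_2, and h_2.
x_1 = 7
y_1 = 4
z_1 = 3
w_1 = 5
h_1 = 4
x_2 = 2
y_2 = 9
z_2 = 1
w_2 = 2
h_2 = 5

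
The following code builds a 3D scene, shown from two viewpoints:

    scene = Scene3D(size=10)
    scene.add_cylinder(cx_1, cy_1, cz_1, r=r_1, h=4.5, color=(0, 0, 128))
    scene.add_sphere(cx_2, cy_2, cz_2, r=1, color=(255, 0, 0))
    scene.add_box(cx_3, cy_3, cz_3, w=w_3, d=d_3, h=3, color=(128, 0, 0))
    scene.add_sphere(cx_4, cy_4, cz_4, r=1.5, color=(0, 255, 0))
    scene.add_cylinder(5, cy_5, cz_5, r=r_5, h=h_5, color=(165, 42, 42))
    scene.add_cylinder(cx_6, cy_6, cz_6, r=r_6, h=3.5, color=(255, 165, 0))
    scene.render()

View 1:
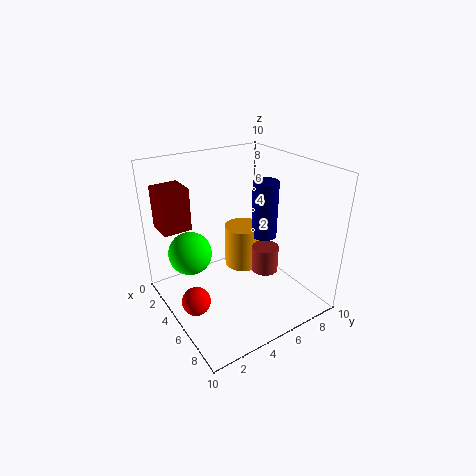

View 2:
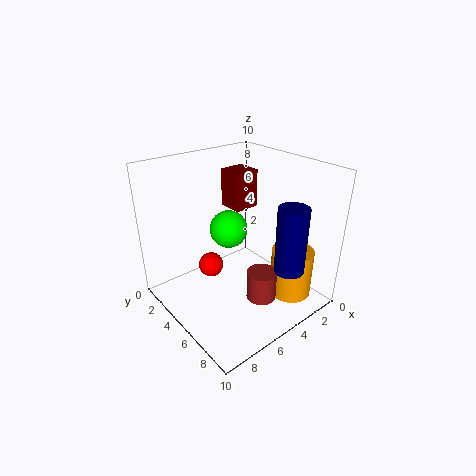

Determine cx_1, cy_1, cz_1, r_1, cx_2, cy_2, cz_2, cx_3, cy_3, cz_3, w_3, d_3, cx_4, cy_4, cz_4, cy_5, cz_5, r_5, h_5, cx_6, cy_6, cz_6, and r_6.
cx_1 = 3.5, cy_1 = 8.5, cz_1 = 3.5, r_1 = 1, cx_2 = 5, cy_2 = 1.5, cz_2 = 1, cx_3 = 1, cy_3 = 0.5, cz_3 = 5.5, w_3 = 2, d_3 = 2, cx_4 = 3.5, cy_4 = 2, cz_4 = 4, cy_5 = 7.5, cz_5 = 1.5, r_5 = 1, h_5 = 2, cx_6 = 2, cy_6 = 7.5, cz_6 = 0.5, r_6 = 1.5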